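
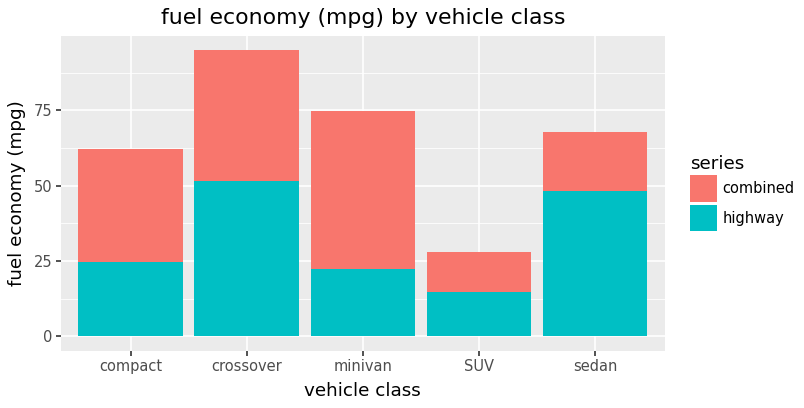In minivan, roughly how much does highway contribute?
highway top ≈ 20, bottom ≈ 0; segment ≈ 20.

≈ 20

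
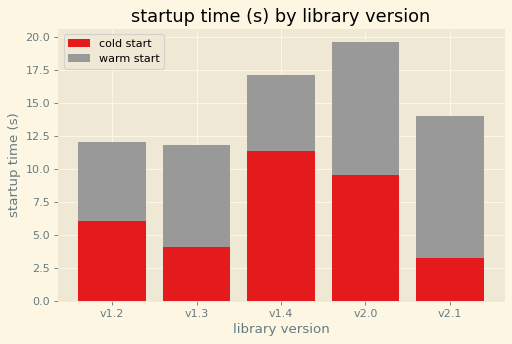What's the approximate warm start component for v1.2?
≈ 6

warm start top ≈ 12, bottom ≈ 6; segment ≈ 6.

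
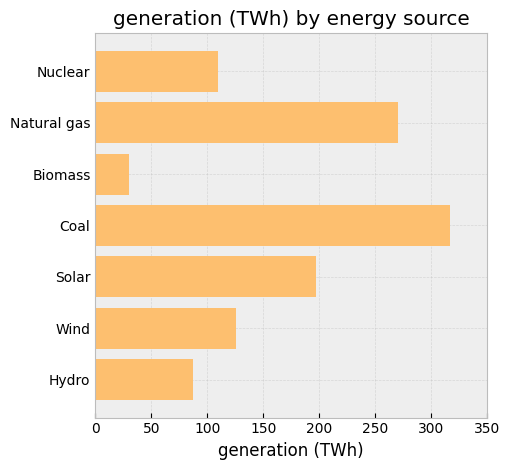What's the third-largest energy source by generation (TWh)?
Solar

Top 4: Coal ≈ 300, Natural gas ≈ 250, Solar ≈ 200, Wind ≈ 150.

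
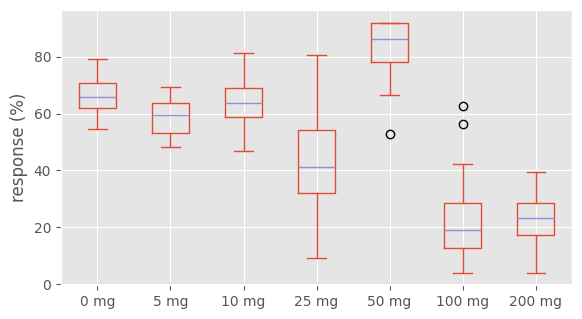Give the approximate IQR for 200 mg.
Q3 ≈ 30, Q1 ≈ 20; IQR ≈ 10.

≈ 10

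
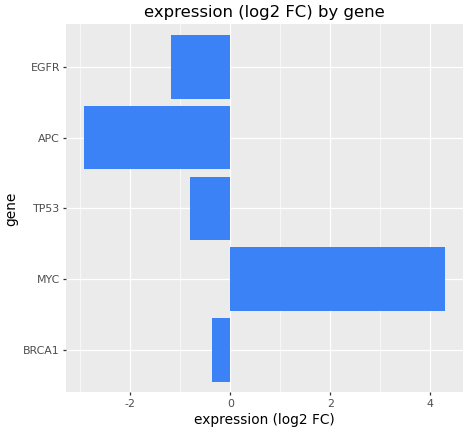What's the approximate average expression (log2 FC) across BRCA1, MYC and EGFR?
≈ 1

(0 + 4 + -1) / 3 ≈ 1.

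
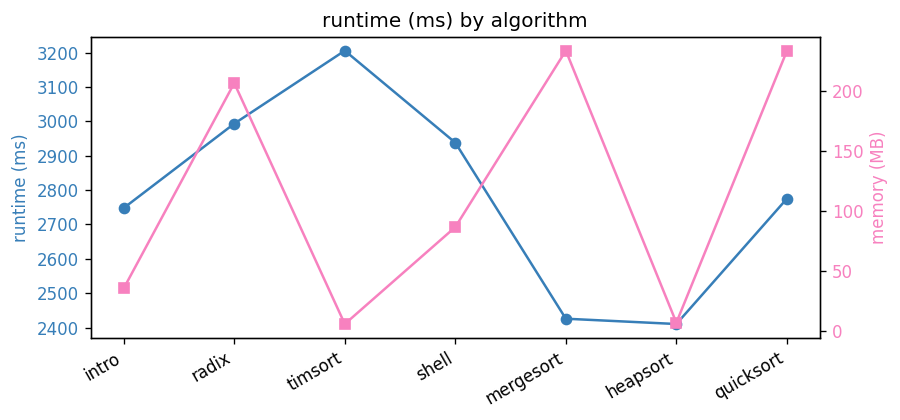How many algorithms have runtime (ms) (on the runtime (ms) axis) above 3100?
Above 3100: timsort.

1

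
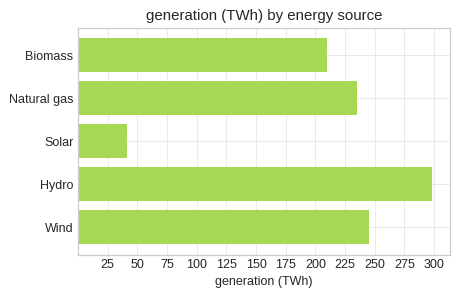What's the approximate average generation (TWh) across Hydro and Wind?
(300 + 250) / 2 ≈ 275.

≈ 275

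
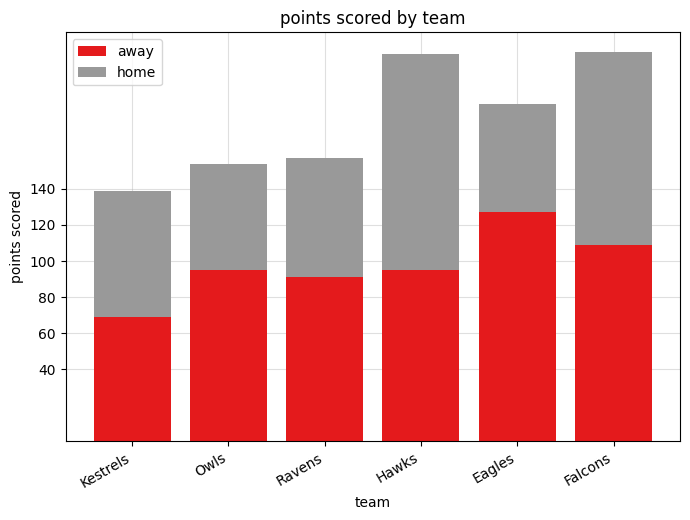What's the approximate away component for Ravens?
≈ 100

away top ≈ 100, bottom ≈ 0; segment ≈ 100.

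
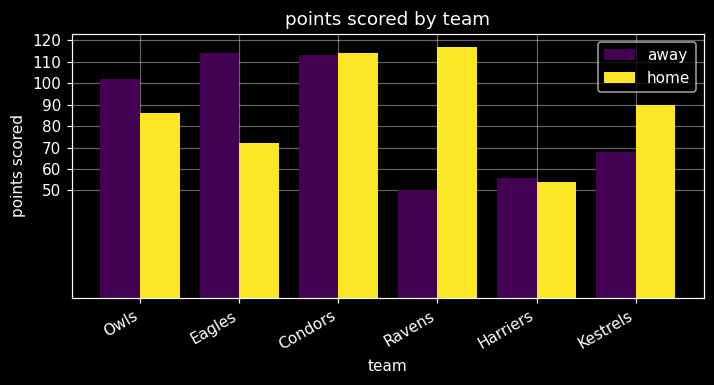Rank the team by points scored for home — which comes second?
Condors

Top 3 for home: Ravens ≈ 120, Condors ≈ 110, Kestrels ≈ 90.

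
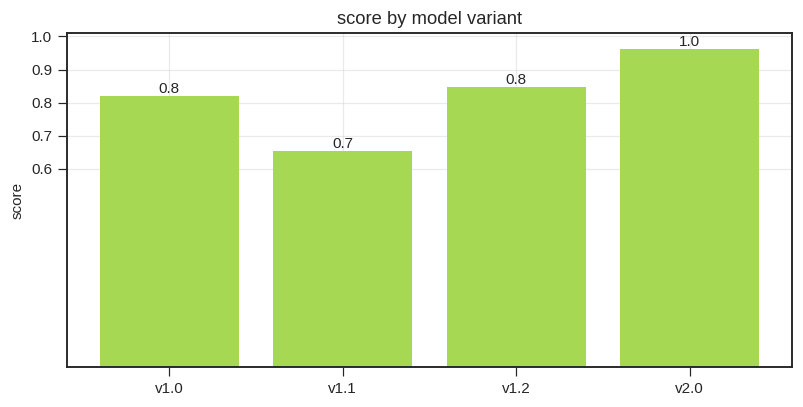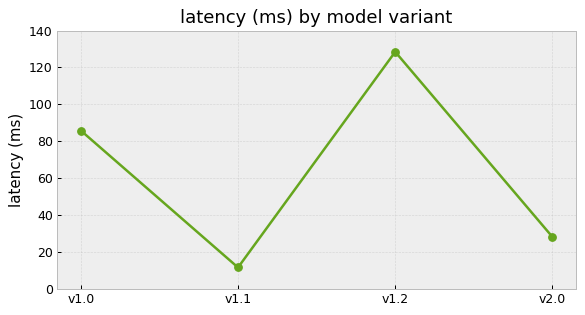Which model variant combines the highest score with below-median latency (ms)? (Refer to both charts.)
Chart 2 median latency (ms) ≈ 60; below-median model variants: v1.1, v2.0. Among those, v2.0 has the highest score (≈ 1).

v2.0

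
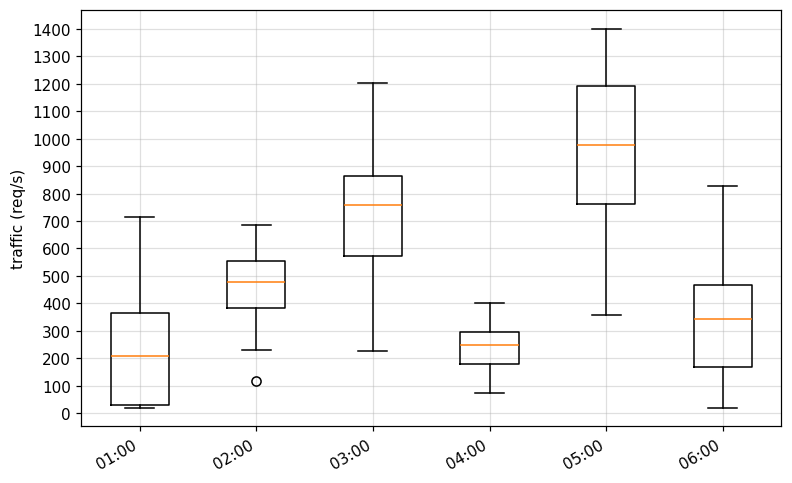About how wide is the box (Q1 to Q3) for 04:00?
≈ 100

Q3 ≈ 300, Q1 ≈ 200; IQR ≈ 100.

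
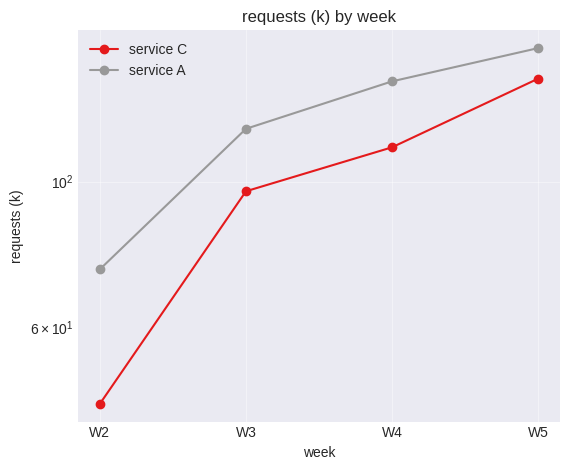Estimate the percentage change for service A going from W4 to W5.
W4 ≈ 140, W5 ≈ 160; (160 − 140) / 140 ≈ +14.3%.

≈ +14.3%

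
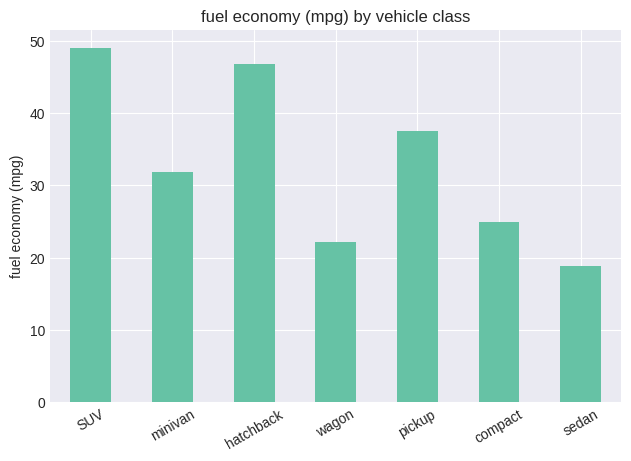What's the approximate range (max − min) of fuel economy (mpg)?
≈ 30

Max SUV ≈ 50, min sedan ≈ 20; range ≈ 30.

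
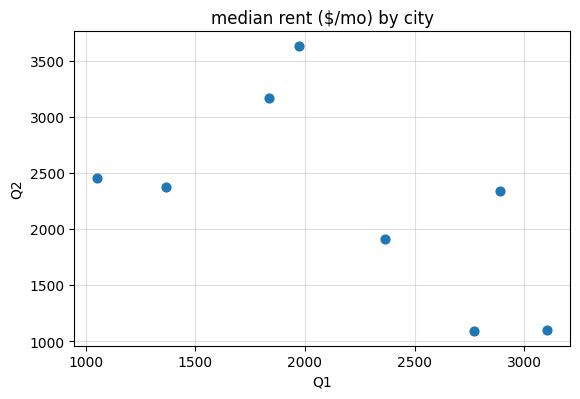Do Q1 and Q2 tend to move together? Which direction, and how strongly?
negative, moderate

Points are negatively correlated; moderate (|r| ≈ 0.6).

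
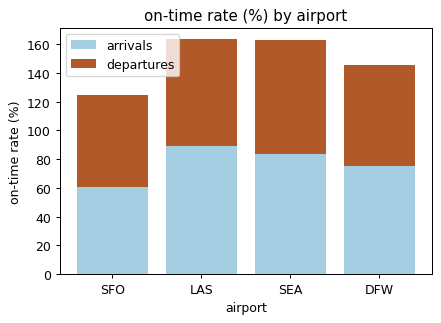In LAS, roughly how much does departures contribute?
departures top ≈ 160, bottom ≈ 80; segment ≈ 80.

≈ 80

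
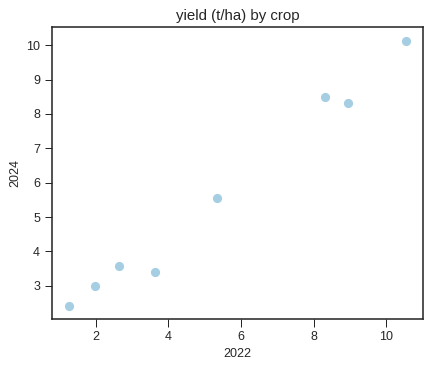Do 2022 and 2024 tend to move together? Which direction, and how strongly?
Points are positively correlated; strong (|r| ≈ 1.0).

positive, strong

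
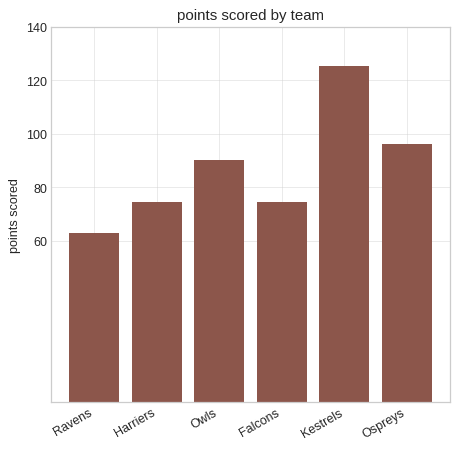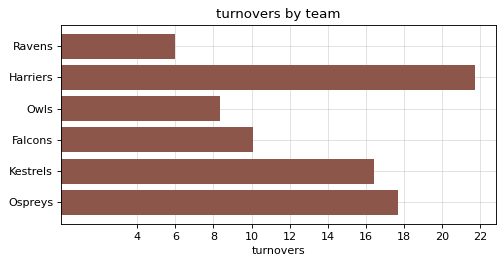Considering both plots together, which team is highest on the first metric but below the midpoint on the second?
Chart 2 median turnovers ≈ 14; below-median teams: Ravens, Owls, Falcons. Among those, Owls has the highest points scored (≈ 100).

Owls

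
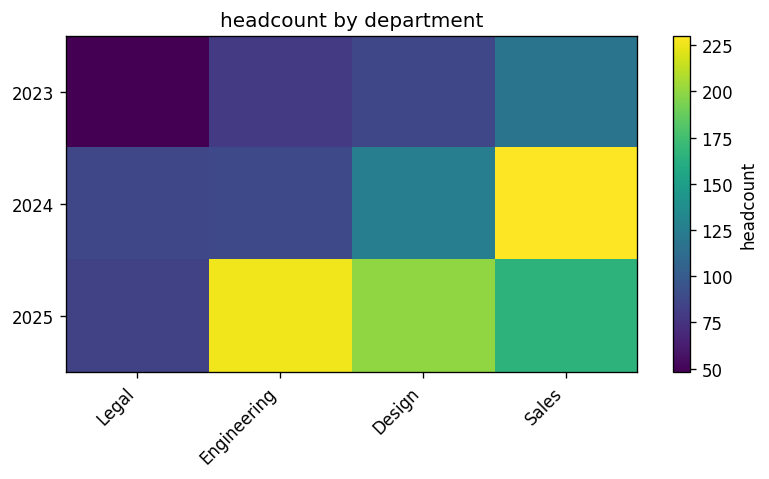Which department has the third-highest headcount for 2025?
Top 4 for 2025: Engineering ≈ 220, Design ≈ 200, Sales ≈ 160, Legal ≈ 80.

Sales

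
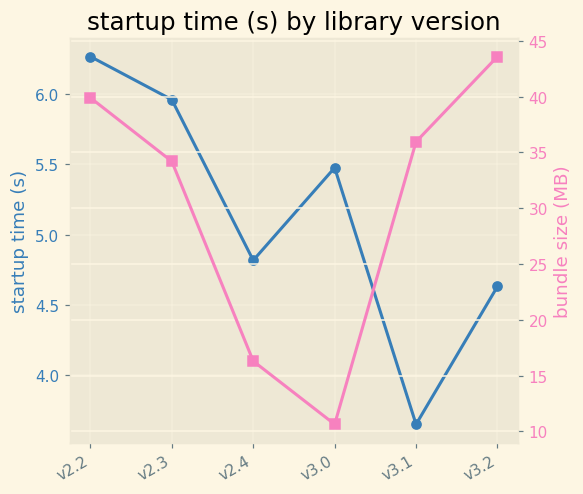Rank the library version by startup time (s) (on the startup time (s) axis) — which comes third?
Top 4 (on the startup time (s) axis): v2.2 ≈ 6.5, v2.3 ≈ 6.0, v3.0 ≈ 5.5, v2.4 ≈ 5.0.

v3.0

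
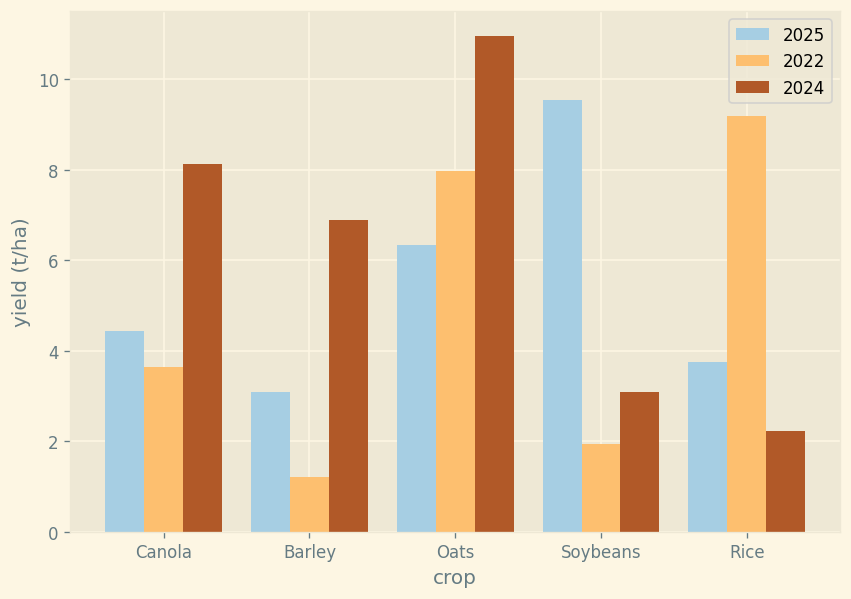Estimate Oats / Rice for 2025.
Oats ≈ 6, Rice ≈ 4; 6/4 ≈ 1.5.

≈ 1.5×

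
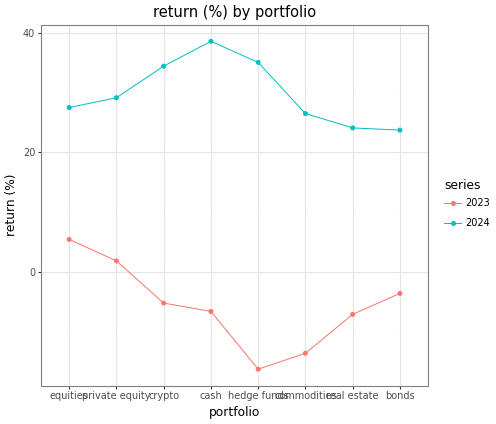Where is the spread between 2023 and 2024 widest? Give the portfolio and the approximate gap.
hedge funds, ≈ 50 %

hedge funds: 2023 ≈ -15, 2024 ≈ 35 → gap ≈ 50. Next-largest (cash) is only ≈ 45.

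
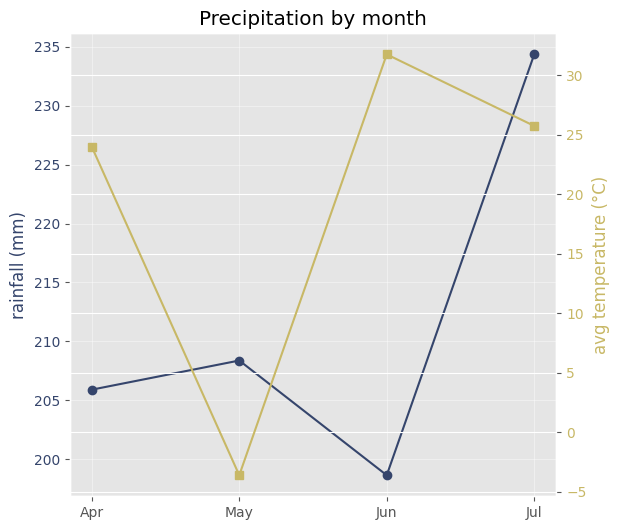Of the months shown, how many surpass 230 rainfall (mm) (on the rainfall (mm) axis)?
1

Above 230: Jul.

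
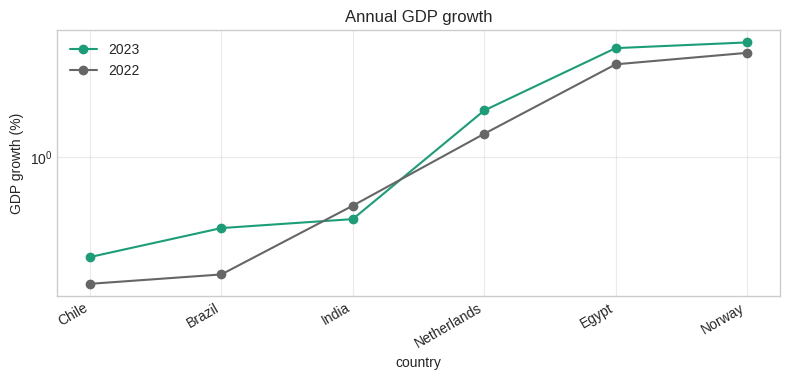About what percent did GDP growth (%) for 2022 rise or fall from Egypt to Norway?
Egypt ≈ 3.5, Norway ≈ 4.0; (4.0 − 3.5) / 3.5 ≈ +14.3%.

≈ +14.3%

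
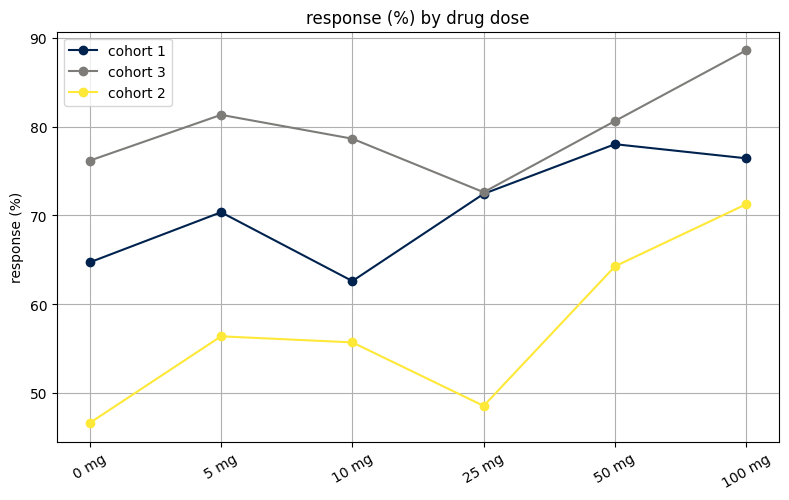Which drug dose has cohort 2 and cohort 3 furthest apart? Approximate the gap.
0 mg, ≈ 30 %

0 mg: cohort 2 ≈ 45, cohort 3 ≈ 75 → gap ≈ 30. Next-largest (5 mg) is only ≈ 25.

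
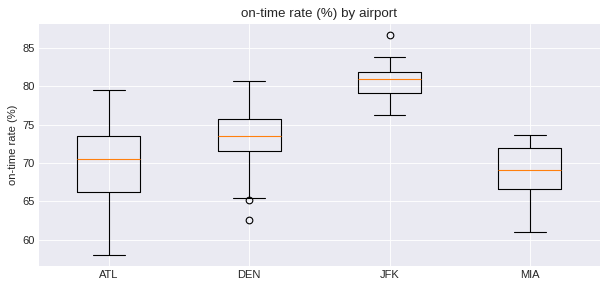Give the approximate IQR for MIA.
≈ 5

Q3 ≈ 72, Q1 ≈ 67; IQR ≈ 5.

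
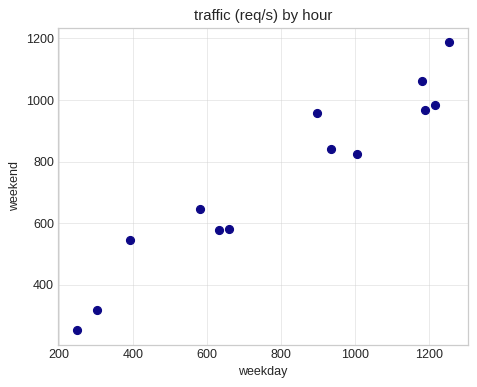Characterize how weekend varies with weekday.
Points are positively correlated; strong (|r| ≈ 1.0).

positive, strong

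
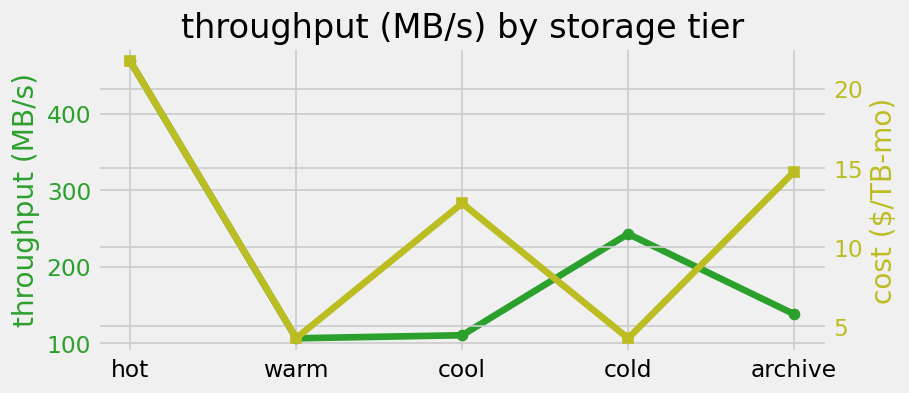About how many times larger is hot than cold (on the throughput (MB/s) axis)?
hot ≈ 450, cold ≈ 250; 450/250 ≈ 1.8.

≈ 1.8×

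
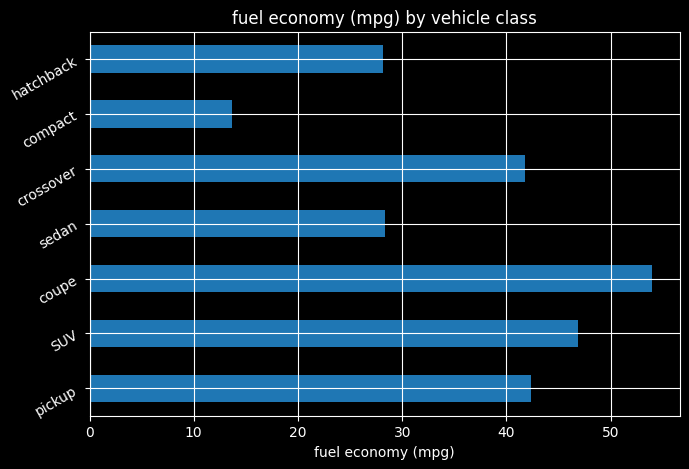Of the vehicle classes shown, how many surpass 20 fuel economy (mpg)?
Above 20: pickup, SUV, coupe, sedan, crossover, hatchback.

6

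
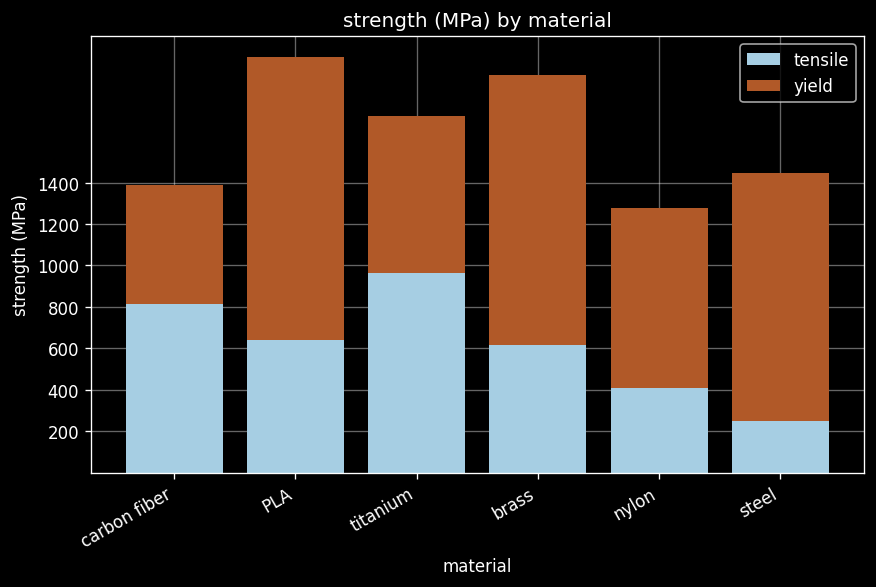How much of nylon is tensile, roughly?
≈ 400

tensile top ≈ 400, bottom ≈ 0; segment ≈ 400.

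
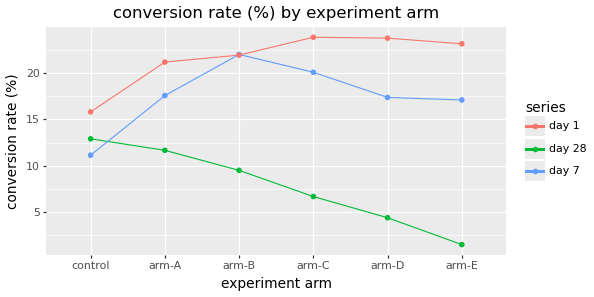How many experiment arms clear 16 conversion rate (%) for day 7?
5

Above 16: arm-A, arm-B, arm-C, arm-D, arm-E.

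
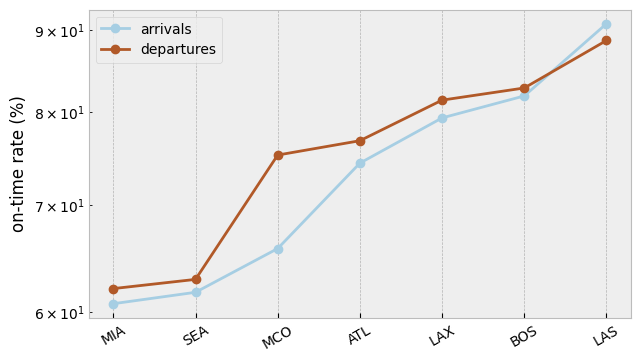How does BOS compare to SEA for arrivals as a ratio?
BOS ≈ 80, SEA ≈ 60; 80/60 ≈ 1.33.

≈ 1.33×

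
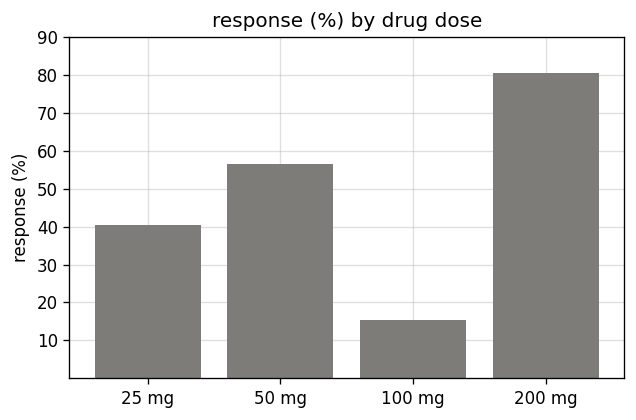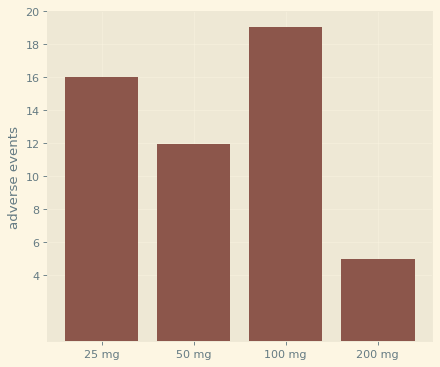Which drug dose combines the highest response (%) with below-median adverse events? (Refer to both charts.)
200 mg

Chart 2 median adverse events ≈ 14; below-median drug doses: 50 mg, 200 mg. Among those, 200 mg has the highest response (%) (≈ 80).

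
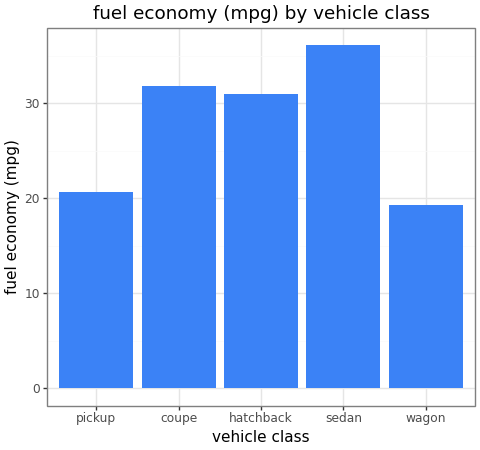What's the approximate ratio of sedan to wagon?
sedan ≈ 35, wagon ≈ 20; 35/20 ≈ 1.75.

≈ 1.75×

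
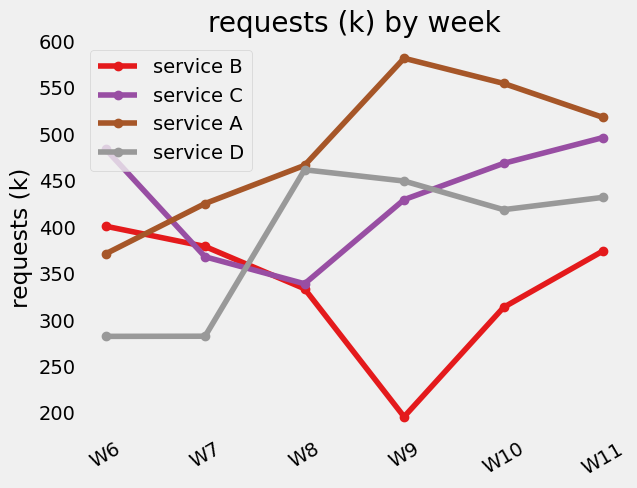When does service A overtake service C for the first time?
W7

W6: service A ≈ 350 vs service C ≈ 500 (not yet); W7: service A ≈ 450 vs service C ≈ 350 (first crossover).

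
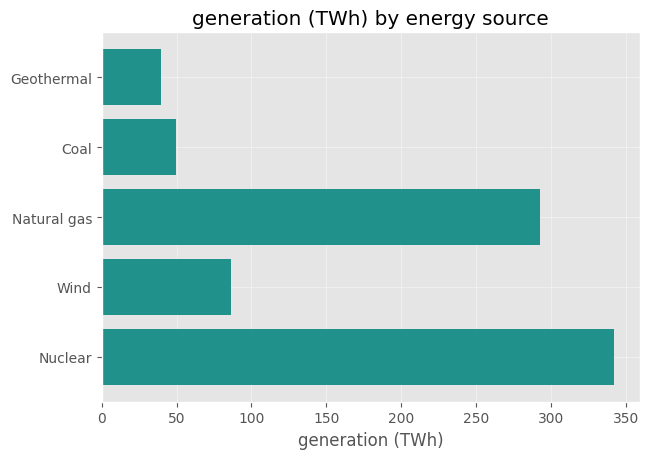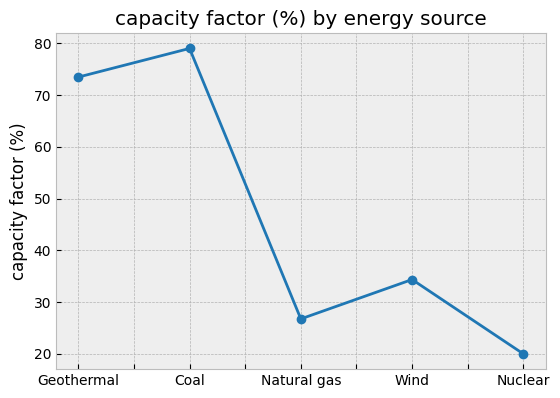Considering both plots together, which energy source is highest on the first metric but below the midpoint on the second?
Nuclear

Chart 2 median capacity factor (%) ≈ 30; below-median energy sources: Natural gas, Nuclear. Among those, Nuclear has the highest generation (TWh) (≈ 350).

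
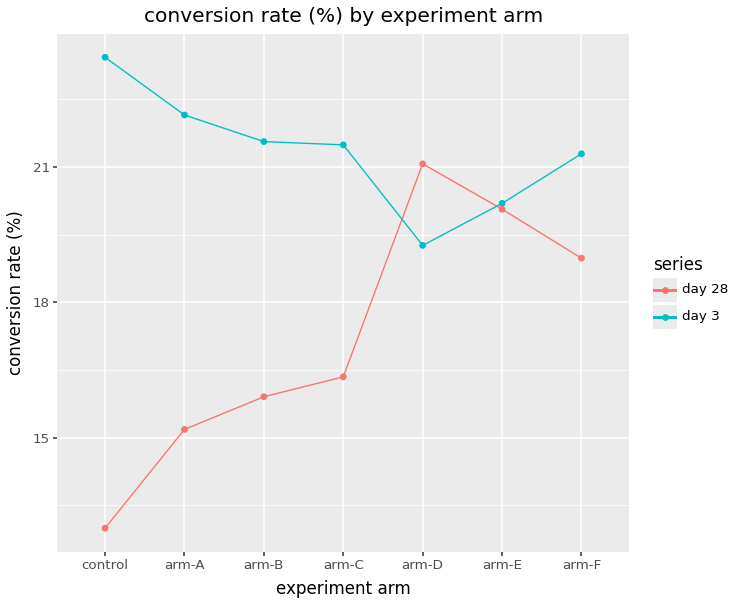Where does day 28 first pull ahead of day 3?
arm-C: day 28 ≈ 16 vs day 3 ≈ 21 (not yet); arm-D: day 28 ≈ 21 vs day 3 ≈ 19 (first crossover).

arm-D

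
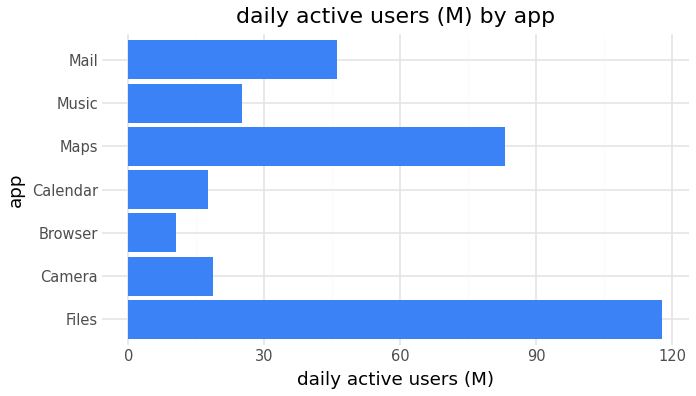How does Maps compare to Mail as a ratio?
Maps ≈ 80, Mail ≈ 50; 80/50 ≈ 1.6.

≈ 1.6×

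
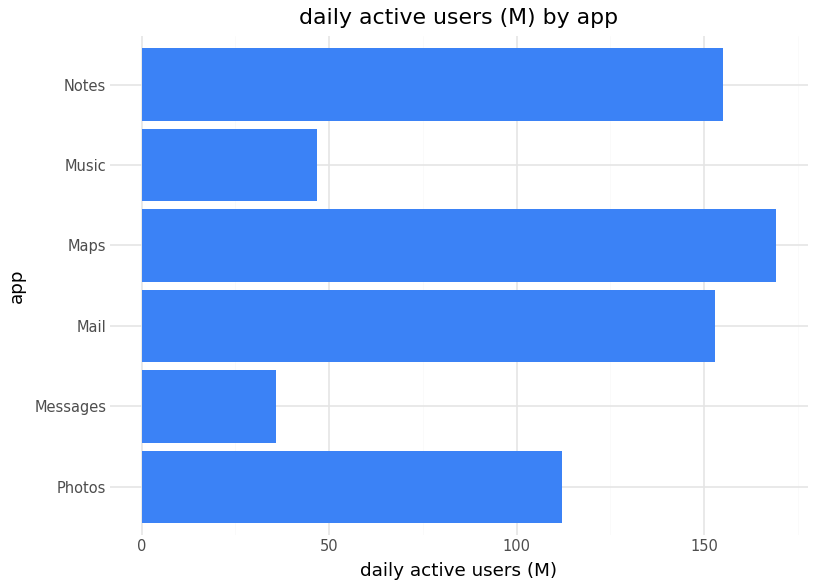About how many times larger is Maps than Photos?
Maps ≈ 160, Photos ≈ 120; 160/120 ≈ 1.33.

≈ 1.33×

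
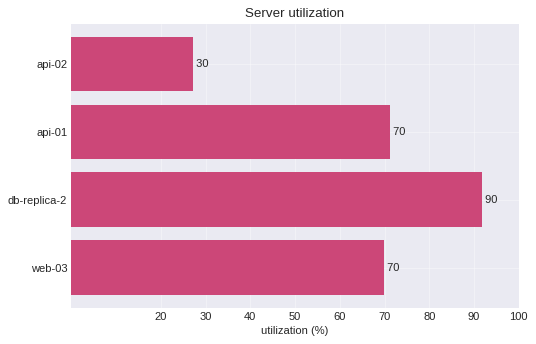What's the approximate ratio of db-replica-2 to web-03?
db-replica-2 ≈ 90, web-03 ≈ 70; 90/70 ≈ 1.29.

≈ 1.29×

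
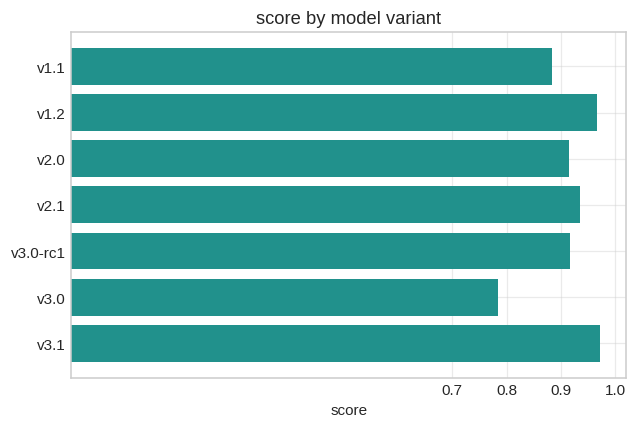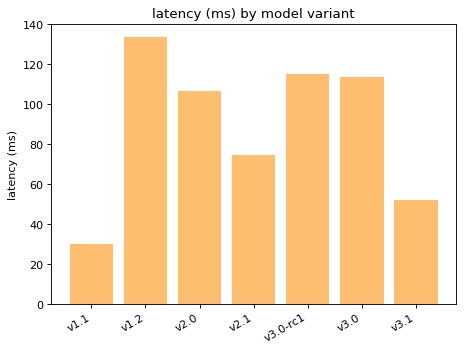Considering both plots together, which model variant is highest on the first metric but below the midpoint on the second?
Chart 2 median latency (ms) ≈ 100; below-median model variants: v1.1, v2.1, v3.1. Among those, v3.1 has the highest score (≈ 1).

v3.1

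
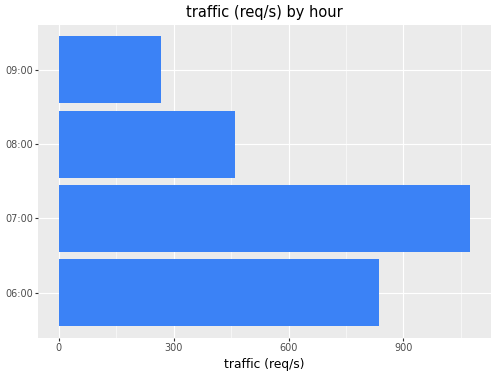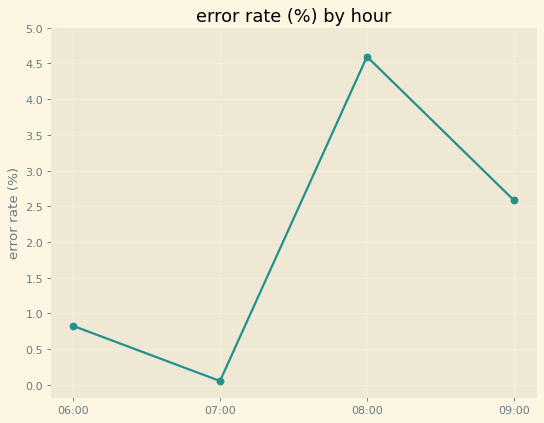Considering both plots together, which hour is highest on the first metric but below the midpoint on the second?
Chart 2 median error rate (%) ≈ 1.5; below-median hours: 06:00, 07:00. Among those, 07:00 has the highest traffic (req/s) (≈ 1100).

07:00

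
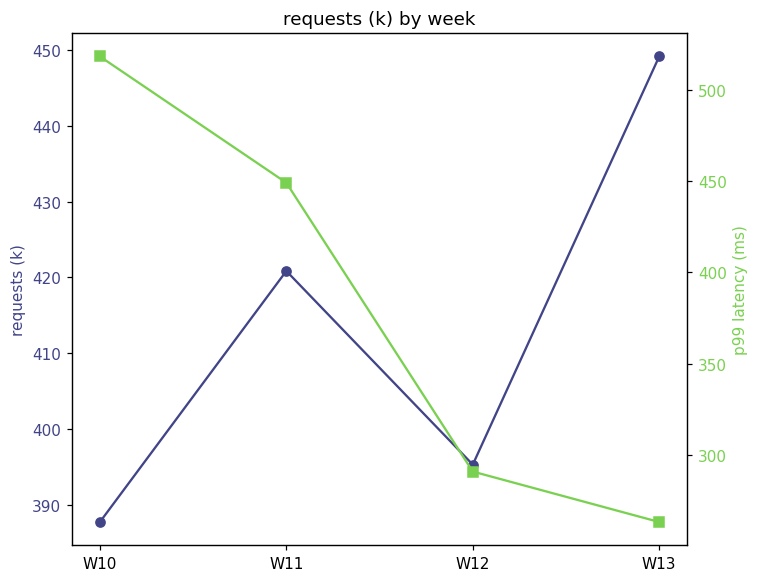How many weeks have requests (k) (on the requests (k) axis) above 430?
1

Above 430: W13.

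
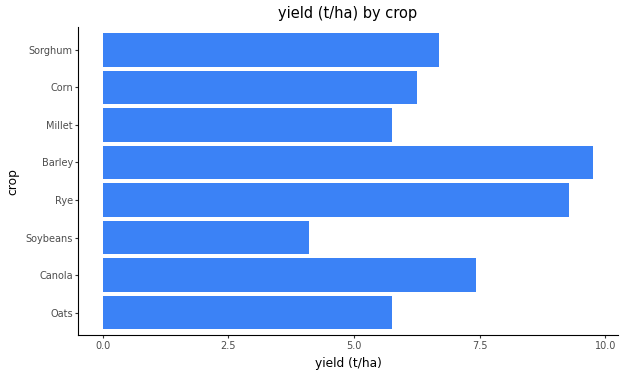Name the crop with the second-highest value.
Top 3: Barley ≈ 10, Rye ≈ 9, Canola ≈ 7.

Rye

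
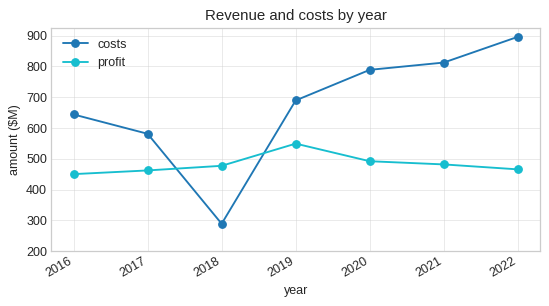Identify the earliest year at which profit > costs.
2018

2017: profit ≈ 500 vs costs ≈ 600 (not yet); 2018: profit ≈ 500 vs costs ≈ 300 (first crossover).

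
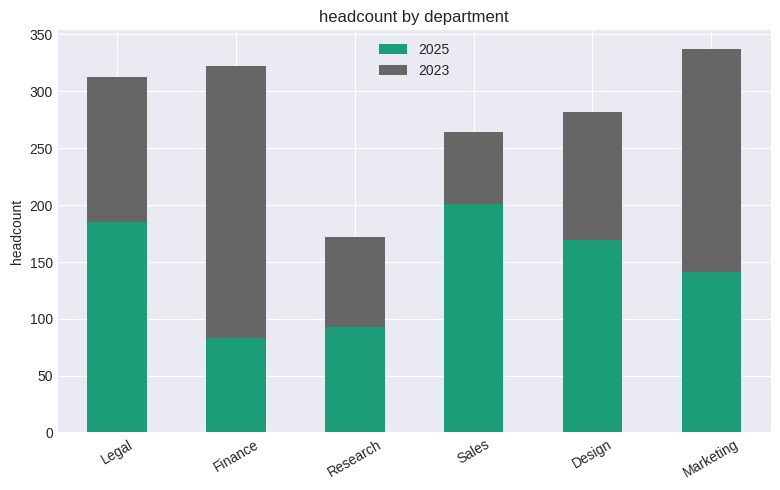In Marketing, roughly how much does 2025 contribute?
≈ 150

2025 top ≈ 150, bottom ≈ 0; segment ≈ 150.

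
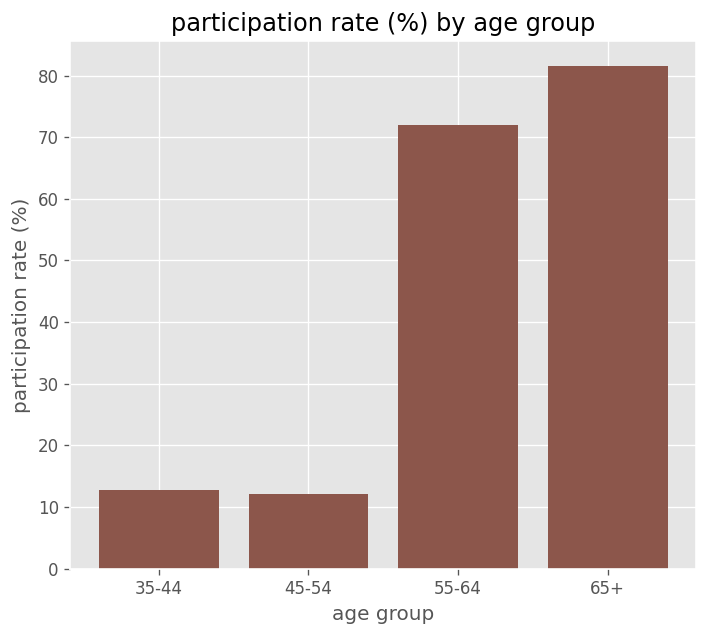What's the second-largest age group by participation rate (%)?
55-64

Top 3: 65+ ≈ 80, 55-64 ≈ 70, 35-44 ≈ 10.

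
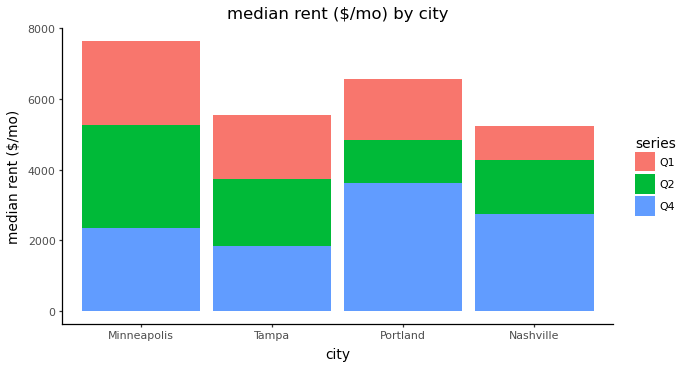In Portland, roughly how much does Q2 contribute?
Q2 top ≈ 5000, bottom ≈ 4000; segment ≈ 1000.

≈ 1000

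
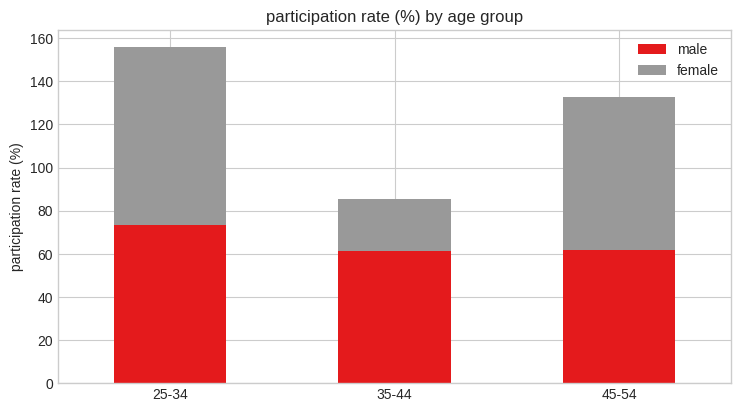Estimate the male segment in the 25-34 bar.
male top ≈ 80, bottom ≈ 0; segment ≈ 80.

≈ 80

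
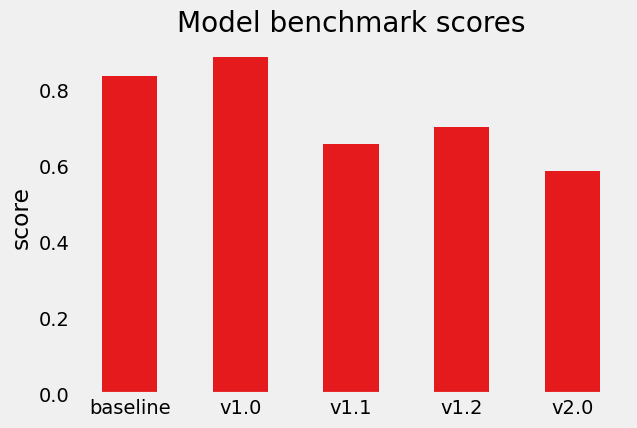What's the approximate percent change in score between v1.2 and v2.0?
≈ -14.3%

v1.2 ≈ 0.7, v2.0 ≈ 0.6; (0.6 − 0.7) / 0.7 ≈ -14.3%.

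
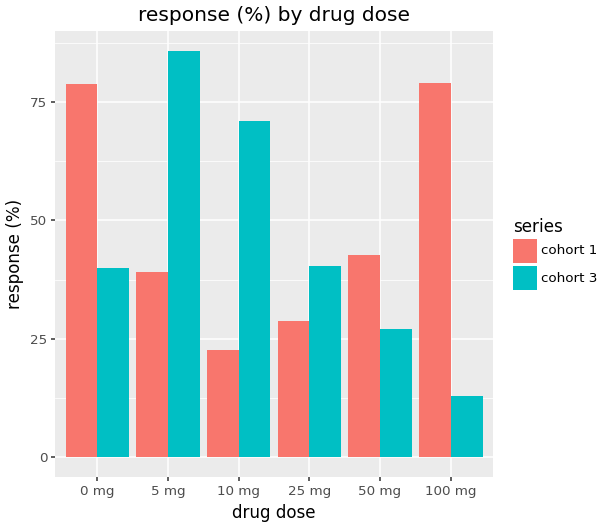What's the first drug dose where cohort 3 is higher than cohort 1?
0 mg: cohort 3 ≈ 40 vs cohort 1 ≈ 80 (not yet); 5 mg: cohort 3 ≈ 90 vs cohort 1 ≈ 40 (first crossover).

5 mg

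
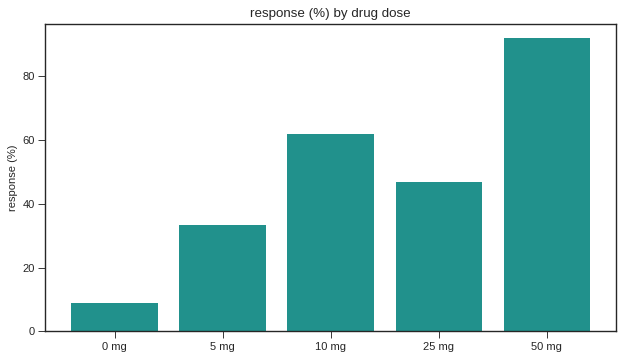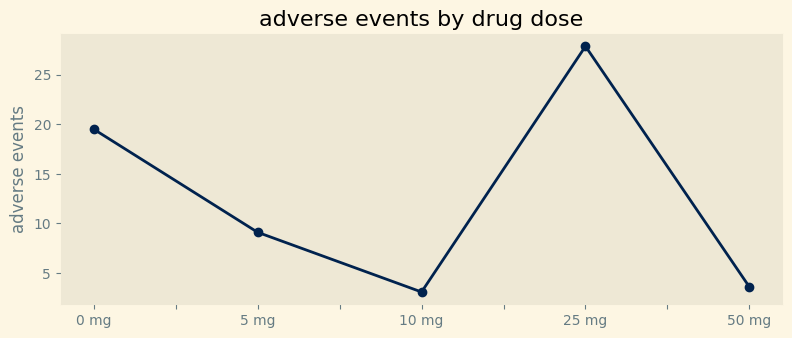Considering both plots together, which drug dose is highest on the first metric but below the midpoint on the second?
50 mg

Chart 2 median adverse events ≈ 10; below-median drug doses: 10 mg, 50 mg. Among those, 50 mg has the highest response (%) (≈ 90).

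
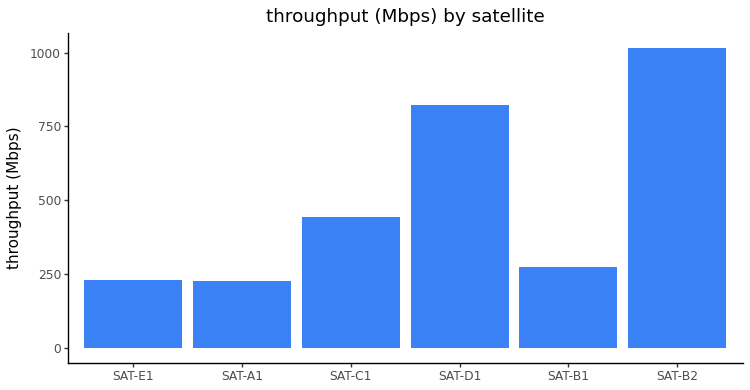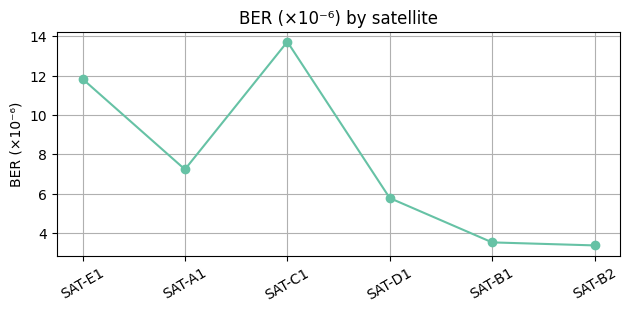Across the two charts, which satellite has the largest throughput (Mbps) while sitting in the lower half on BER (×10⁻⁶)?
Chart 2 median BER (×10⁻⁶) ≈ 6; below-median satellites: SAT-D1, SAT-B1, SAT-B2. Among those, SAT-B2 has the highest throughput (Mbps) (≈ 1000).

SAT-B2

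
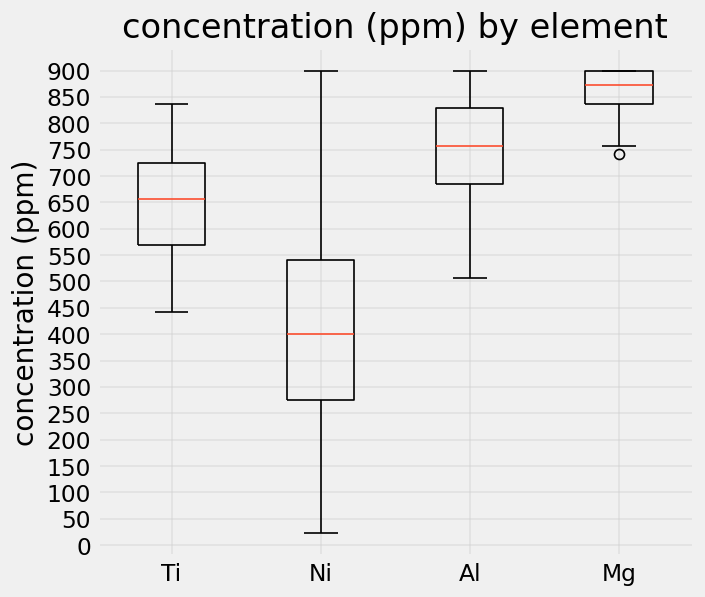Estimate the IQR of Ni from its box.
≈ 250

Q3 ≈ 550, Q1 ≈ 300; IQR ≈ 250.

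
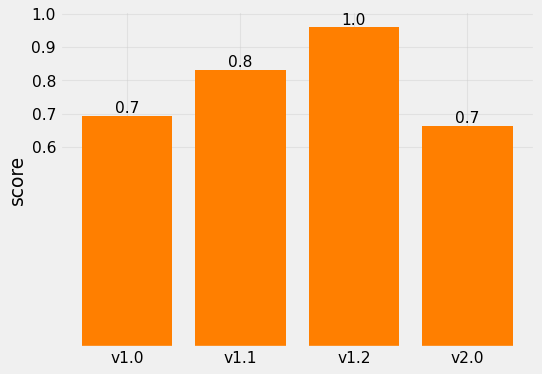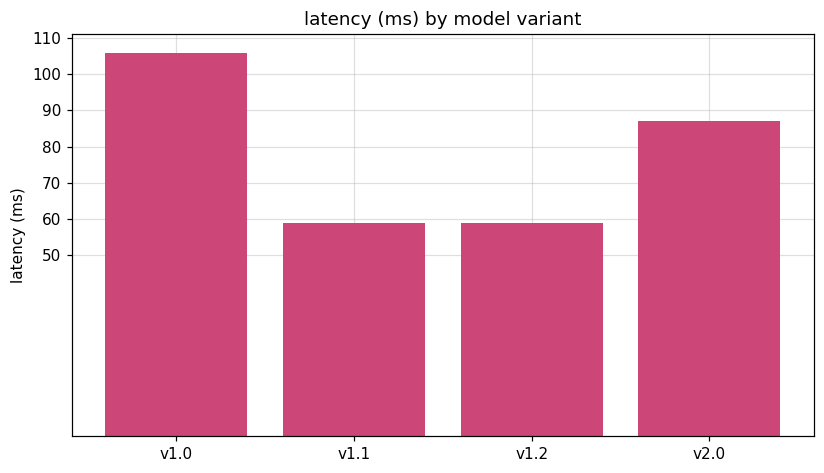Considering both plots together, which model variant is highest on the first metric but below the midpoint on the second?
Chart 2 median latency (ms) ≈ 70; below-median model variants: v1.1, v1.2. Among those, v1.2 has the highest score (≈ 1).

v1.2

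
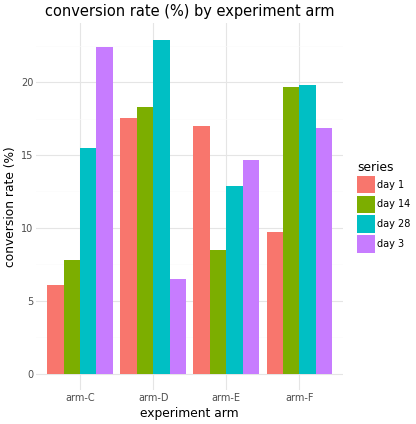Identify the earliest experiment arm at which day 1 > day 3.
arm-D

arm-C: day 1 ≈ 6 vs day 3 ≈ 22 (not yet); arm-D: day 1 ≈ 18 vs day 3 ≈ 6 (first crossover).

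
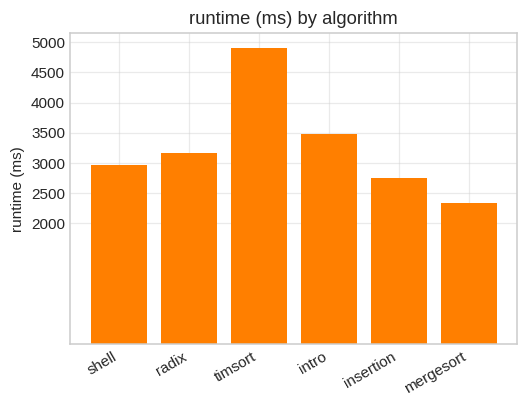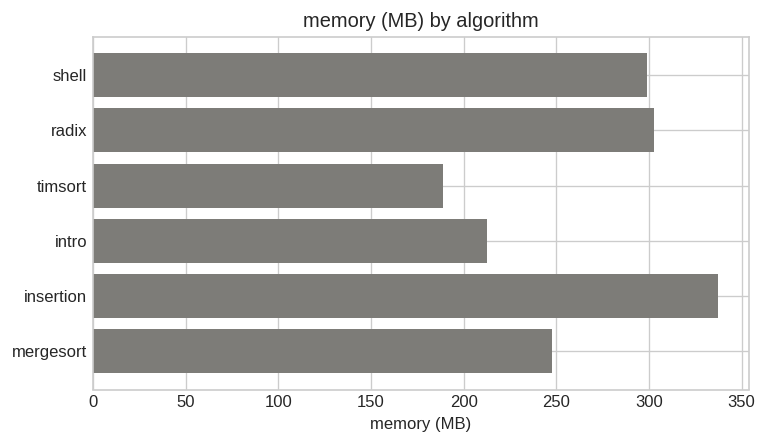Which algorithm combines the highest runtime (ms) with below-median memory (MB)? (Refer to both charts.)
Chart 2 median memory (MB) ≈ 250; below-median algorithms: timsort, intro, mergesort. Among those, timsort has the highest runtime (ms) (≈ 5000).

timsort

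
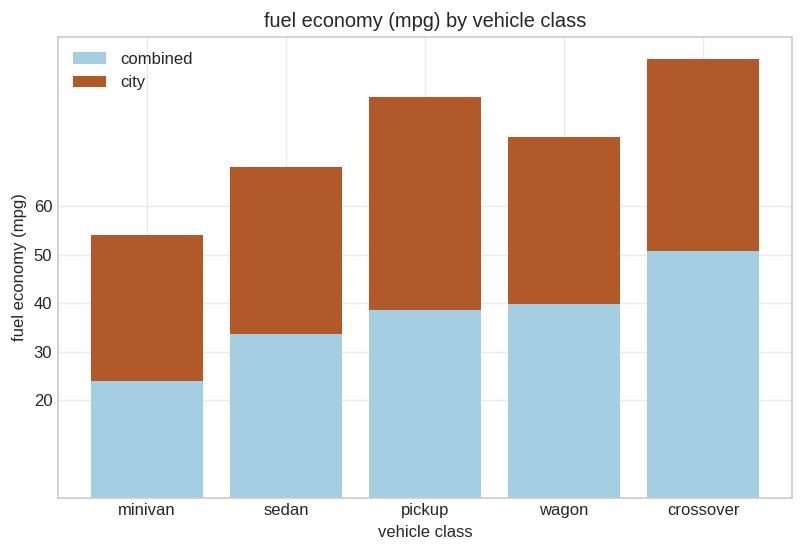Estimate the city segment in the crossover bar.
city top ≈ 90, bottom ≈ 50; segment ≈ 40.

≈ 40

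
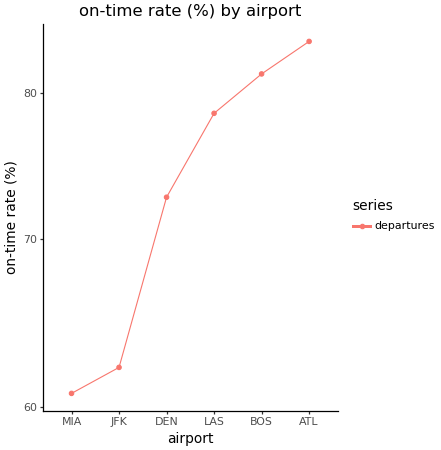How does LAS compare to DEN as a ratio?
≈ 1.08×

LAS ≈ 78, DEN ≈ 72; 78/72 ≈ 1.08.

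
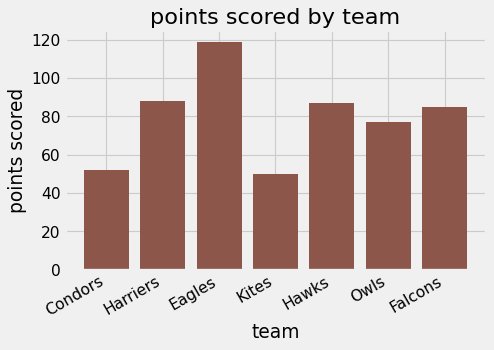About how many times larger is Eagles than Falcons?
≈ 1.5×

Eagles ≈ 120, Falcons ≈ 80; 120/80 ≈ 1.5.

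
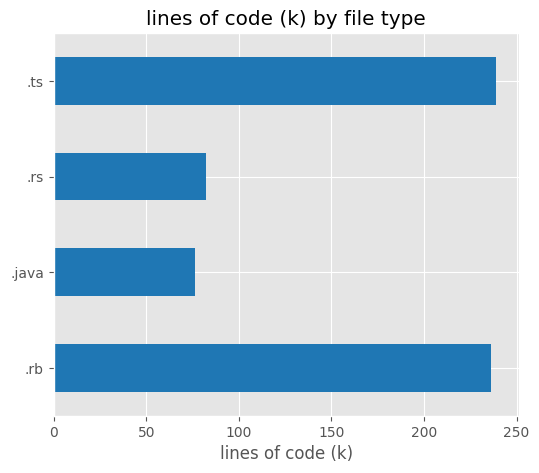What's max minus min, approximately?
≈ 160

Max .ts ≈ 240, min .java ≈ 80; range ≈ 160.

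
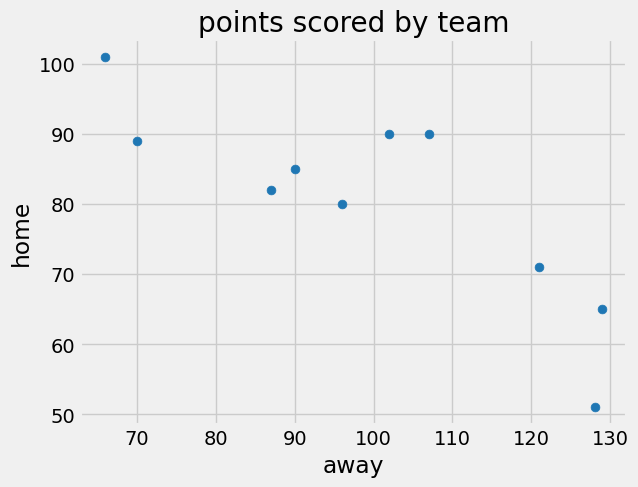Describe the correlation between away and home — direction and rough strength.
Points are negatively correlated; strong (|r| ≈ 0.8).

negative, strong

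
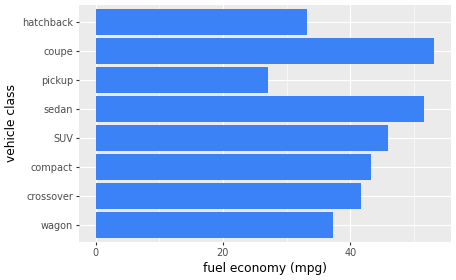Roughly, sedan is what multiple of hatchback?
sedan ≈ 50, hatchback ≈ 35; 50/35 ≈ 1.43.

≈ 1.43×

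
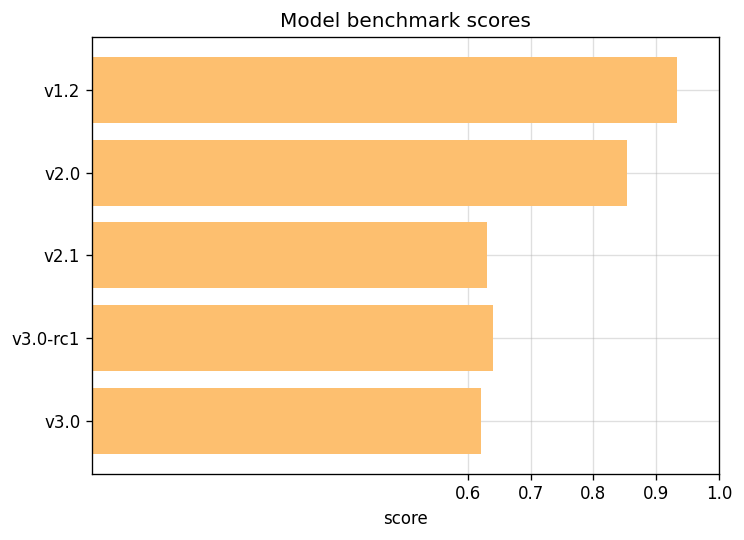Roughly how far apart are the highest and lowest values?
≈ 0.3

Max v1.2 ≈ 0.9, min v3.0 ≈ 0.6; range ≈ 0.3.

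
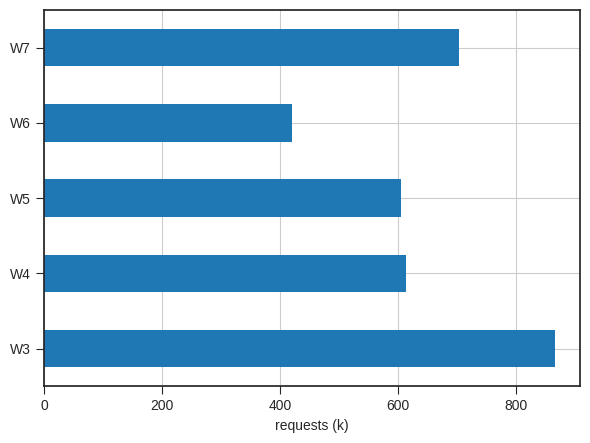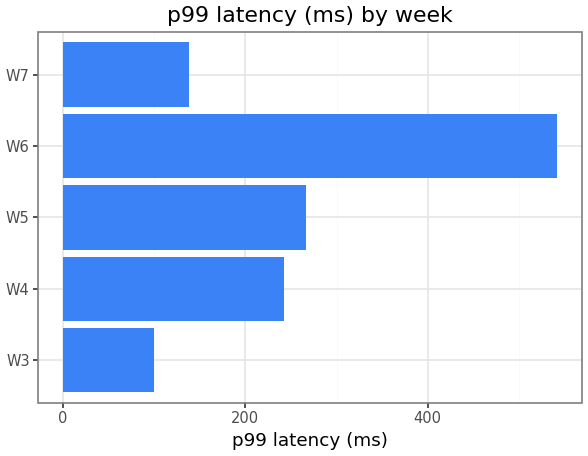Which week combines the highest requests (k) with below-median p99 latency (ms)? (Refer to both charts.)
W3

Chart 2 median p99 latency (ms) ≈ 250; below-median weeks: W3, W7. Among those, W3 has the highest requests (k) (≈ 900).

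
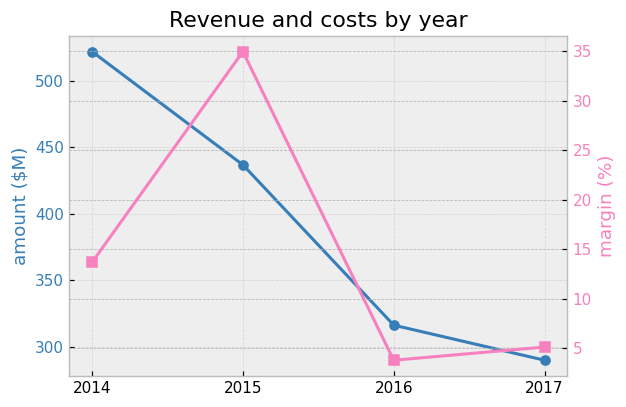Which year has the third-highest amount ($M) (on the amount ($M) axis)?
2016

Top 4 (on the amount ($M) axis): 2014 ≈ 520, 2015 ≈ 440, 2016 ≈ 320, 2017 ≈ 280.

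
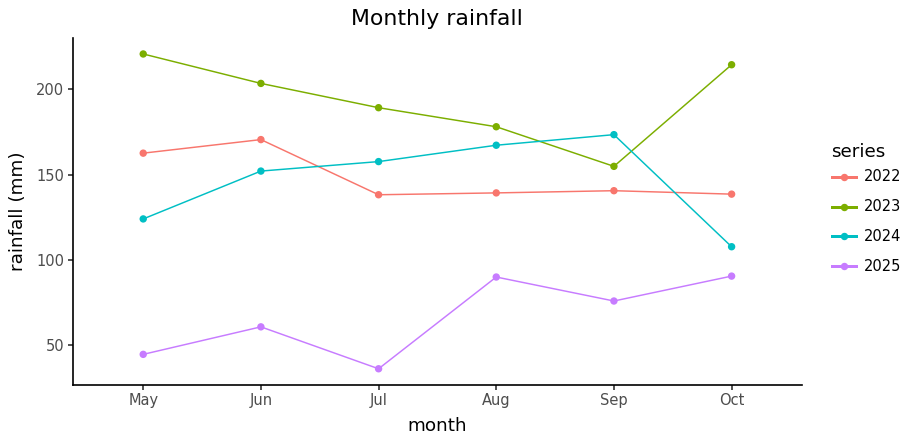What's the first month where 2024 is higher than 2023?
Sep

Aug: 2024 ≈ 160 vs 2023 ≈ 180 (not yet); Sep: 2024 ≈ 180 vs 2023 ≈ 160 (first crossover).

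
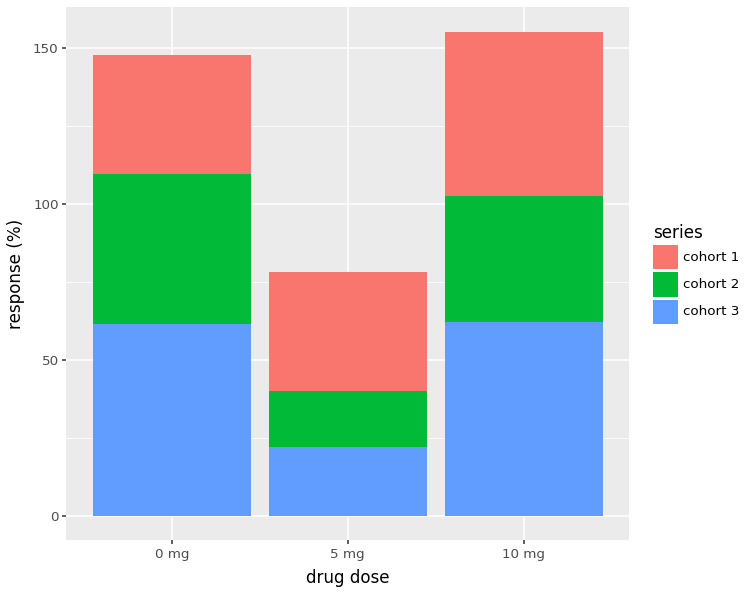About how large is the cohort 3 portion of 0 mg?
≈ 60

cohort 3 top ≈ 60, bottom ≈ 0; segment ≈ 60.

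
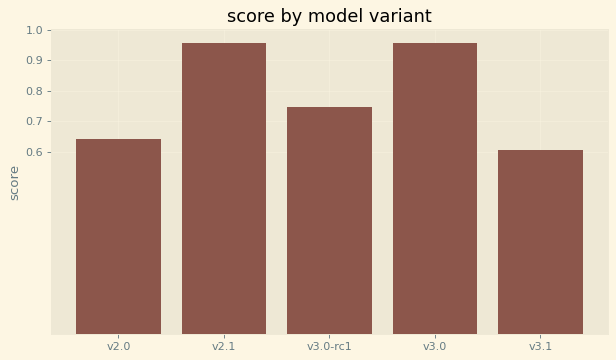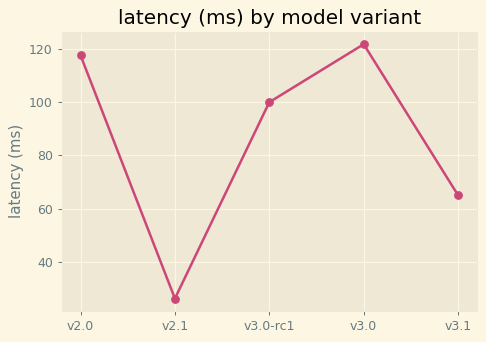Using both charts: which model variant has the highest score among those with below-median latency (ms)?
v2.1

Chart 2 median latency (ms) ≈ 100; below-median model variants: v2.1, v3.1. Among those, v2.1 has the highest score (≈ 1).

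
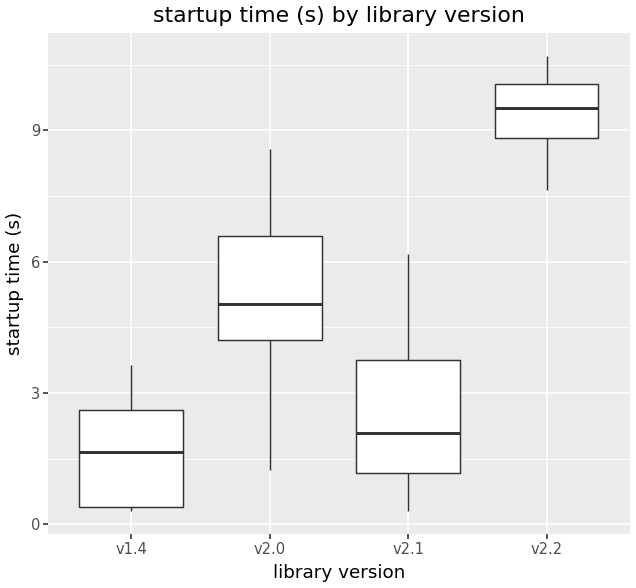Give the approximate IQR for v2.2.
≈ 1

Q3 ≈ 10, Q1 ≈ 9; IQR ≈ 1.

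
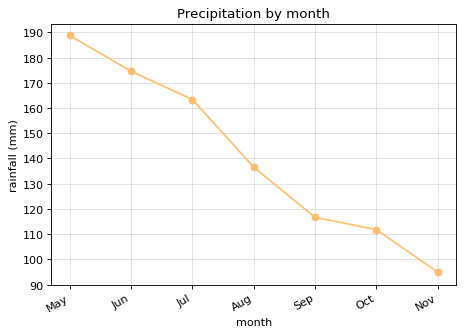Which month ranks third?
Top 4: May ≈ 190, Jun ≈ 170, Jul ≈ 160, Aug ≈ 140.

Jul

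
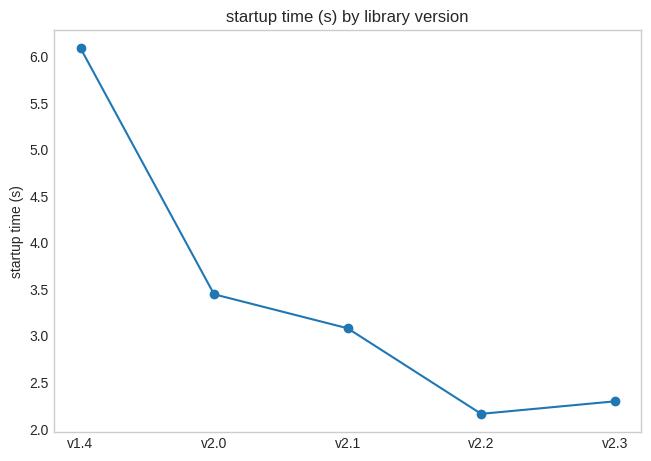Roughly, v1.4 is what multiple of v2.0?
≈ 1.71×

v1.4 ≈ 6.0, v2.0 ≈ 3.5; 6.0/3.5 ≈ 1.71.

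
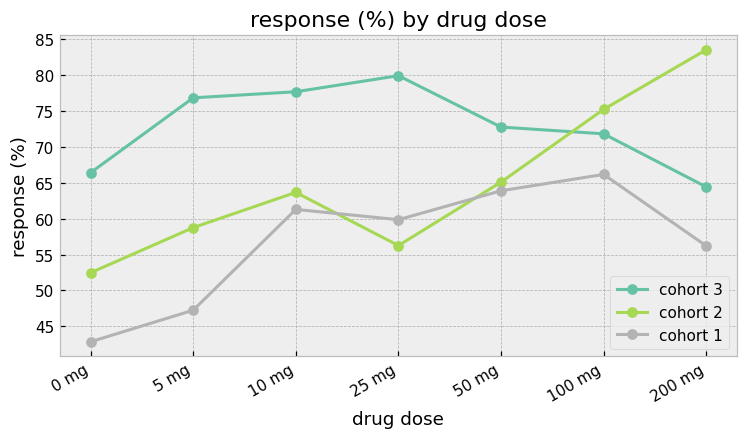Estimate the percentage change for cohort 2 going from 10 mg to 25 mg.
10 mg ≈ 65, 25 mg ≈ 55; (55 − 65) / 65 ≈ -15.4%.

≈ -15.4%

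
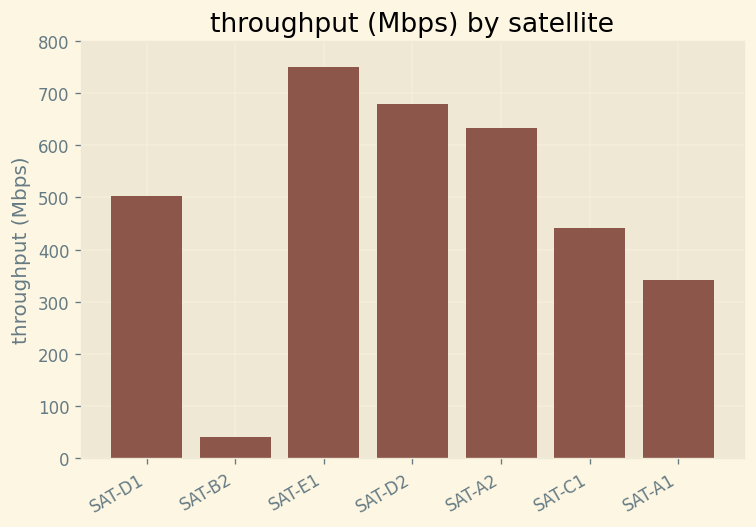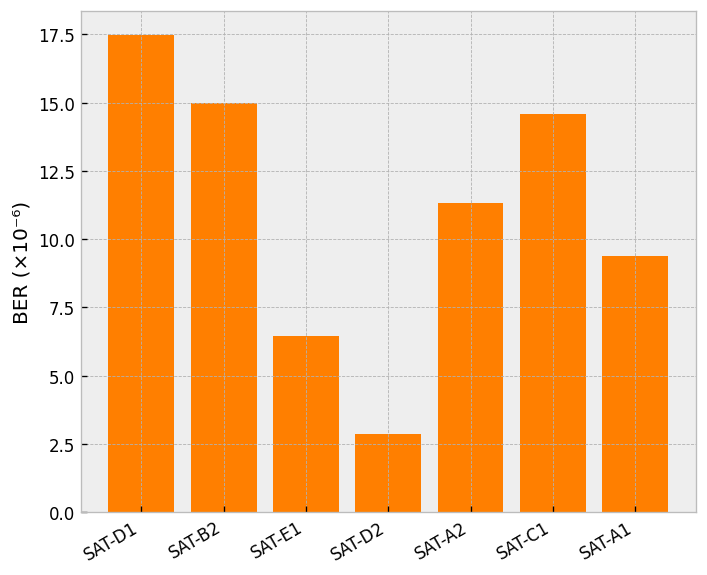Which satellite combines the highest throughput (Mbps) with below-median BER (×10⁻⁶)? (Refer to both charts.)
SAT-E1

Chart 2 median BER (×10⁻⁶) ≈ 12; below-median satellites: SAT-E1, SAT-D2, SAT-A1. Among those, SAT-E1 has the highest throughput (Mbps) (≈ 800).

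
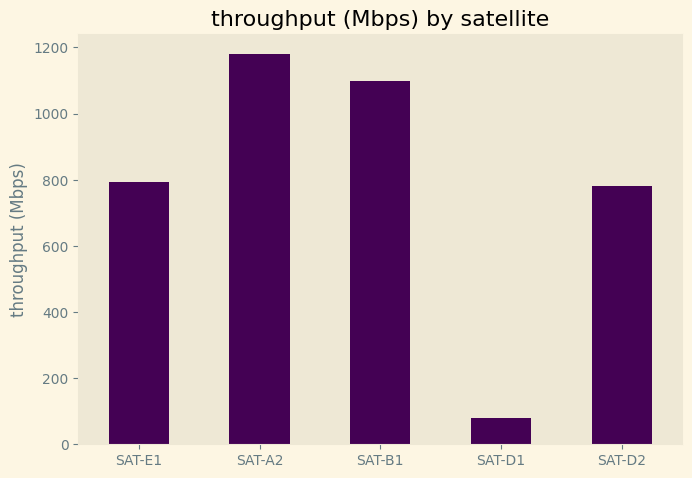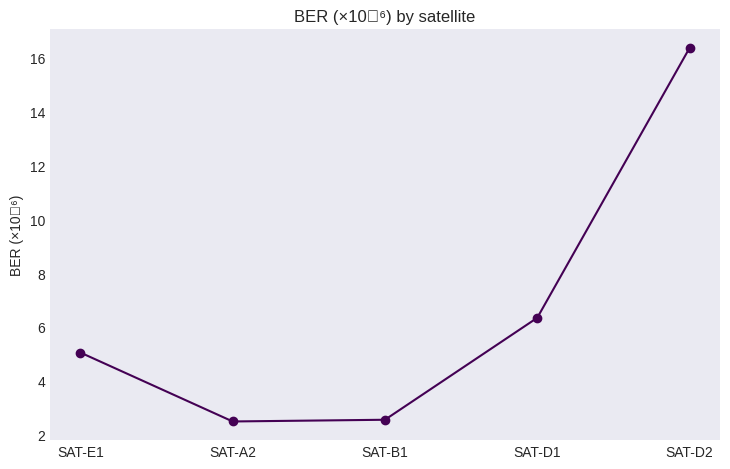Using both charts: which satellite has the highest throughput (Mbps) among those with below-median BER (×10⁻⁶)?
Chart 2 median BER (×10⁻⁶) ≈ 6; below-median satellites: SAT-A2, SAT-B1. Among those, SAT-A2 has the highest throughput (Mbps) (≈ 1200).

SAT-A2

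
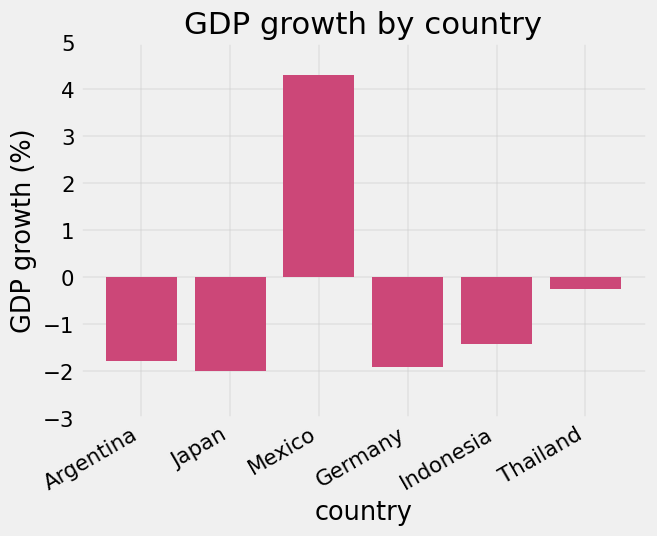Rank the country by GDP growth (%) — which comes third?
Indonesia

Top 4: Mexico ≈ 4, Thailand ≈ 0, Indonesia ≈ -1, Argentina ≈ -2.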